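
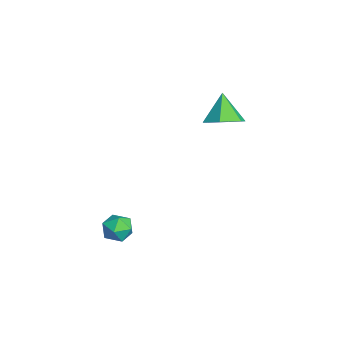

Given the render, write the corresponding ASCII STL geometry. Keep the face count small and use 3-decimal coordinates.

solid 
facet normal 0.578 -0.058 -0.814
outer loop
vertex -2.173 3.009 1.999
vertex -2.88 2.329 1.546
vertex -2.983 3.394 1.397
endloop
endfacet
facet normal 0.009 0.848 0.530
outer loop
vertex -2.173 3.009 1.999
vertex -2.983 3.394 1.397
vertex -3.88 2.431 2.954
endloop
endfacet
facet normal 0.579 -0.058 -0.813
outer loop
vertex -2.983 3.394 1.397
vertex -2.88 2.329 1.546
vertex -3.689 2.714 0.943
endloop
endfacet
facet normal -0.704 0.709 0.033
outer loop
vertex -2.983 3.394 1.397
vertex -3.689 2.714 0.943
vertex -3.88 2.431 2.954
endloop
endfacet
facet normal 0.578 -0.059 -0.814
outer loop
vertex -3.689 2.714 0.943
vertex -2.88 2.329 1.546
vertex -3.586 1.65 1.093
endloop
endfacet
facet normal -0.988 -0.111 -0.109
outer loop
vertex -3.689 2.714 0.943
vertex -3.586 1.65 1.093
vertex -3.88 2.431 2.954
endloop
endfacet
facet normal 0.578 -0.059 -0.814
outer loop
vertex -3.586 1.65 1.093
vertex -2.88 2.329 1.546
vertex -2.777 1.265 1.696
endloop
endfacet
facet normal -0.559 -0.792 0.244
outer loop
vertex -3.586 1.65 1.093
vertex -2.777 1.265 1.696
vertex -3.88 2.431 2.954
endloop
endfacet
facet normal 0.578 -0.059 -0.814
outer loop
vertex -2.777 1.265 1.696
vertex -2.88 2.329 1.546
vertex -2.071 1.944 2.149
endloop
endfacet
facet normal 0.154 -0.654 0.741
outer loop
vertex -2.777 1.265 1.696
vertex -2.071 1.944 2.149
vertex -3.88 2.431 2.954
endloop
endfacet
facet normal 0.578 -0.059 -0.814
outer loop
vertex -2.071 1.944 2.149
vertex -2.88 2.329 1.546
vertex -2.173 3.009 1.999
endloop
endfacet
facet normal 0.438 0.166 0.883
outer loop
vertex -2.071 1.944 2.149
vertex -2.173 3.009 1.999
vertex -3.88 2.431 2.954
endloop
endfacet
facet normal 0.115 0.989 0.092
outer loop
vertex 3.08 -3.069 -1.256
vertex 2.748 -3.101 -0.495
vertex 3.568 -3.187 -0.595
endloop
endfacet
facet normal 0.619 0.712 -0.330
outer loop
vertex 3.08 -3.069 -1.256
vertex 3.568 -3.187 -0.595
vertex 3.698 -3.622 -1.29
endloop
endfacet
facet normal 0.296 0.385 -0.874
outer loop
vertex 3.08 -3.069 -1.256
vertex 3.698 -3.622 -1.29
vertex 2.959 -3.805 -1.621
endloop
endfacet
facet normal -0.408 0.459 -0.789
outer loop
vertex 3.08 -3.069 -1.256
vertex 2.959 -3.805 -1.621
vertex 2.371 -3.483 -1.13
endloop
endfacet
facet normal -0.520 0.832 -0.192
outer loop
vertex 3.08 -3.069 -1.256
vertex 2.371 -3.483 -1.13
vertex 2.748 -3.101 -0.495
endloop
endfacet
facet normal 0.974 0.220 0.044
outer loop
vertex 3.698 -3.622 -1.29
vertex 3.568 -3.187 -0.595
vertex 3.749 -3.997 -0.55
endloop
endfacet
facet normal 0.159 0.667 0.728
outer loop
vertex 3.568 -3.187 -0.595
vertex 2.748 -3.101 -0.495
vertex 3.161 -3.675 -0.059
endloop
endfacet
facet normal -0.871 0.412 0.269
outer loop
vertex 2.748 -3.101 -0.495
vertex 2.371 -3.483 -1.13
vertex 2.422 -3.858 -0.39
endloop
endfacet
facet normal -0.689 -0.193 -0.699
outer loop
vertex 2.371 -3.483 -1.13
vertex 2.959 -3.805 -1.621
vertex 2.552 -4.293 -1.085
endloop
endfacet
facet normal 0.452 -0.310 -0.836
outer loop
vertex 2.959 -3.805 -1.621
vertex 3.698 -3.622 -1.29
vertex 3.372 -4.379 -1.185
endloop
endfacet
facet normal 0.408 -0.459 0.789
outer loop
vertex 3.04 -4.411 -0.424
vertex 3.749 -3.997 -0.55
vertex 3.161 -3.675 -0.059
endloop
endfacet
facet normal -0.296 -0.385 0.874
outer loop
vertex 3.04 -4.411 -0.424
vertex 3.161 -3.675 -0.059
vertex 2.422 -3.858 -0.39
endloop
endfacet
facet normal -0.619 -0.712 0.330
outer loop
vertex 3.04 -4.411 -0.424
vertex 2.422 -3.858 -0.39
vertex 2.552 -4.293 -1.085
endloop
endfacet
facet normal -0.115 -0.989 -0.092
outer loop
vertex 3.04 -4.411 -0.424
vertex 2.552 -4.293 -1.085
vertex 3.372 -4.379 -1.185
endloop
endfacet
facet normal 0.520 -0.832 0.192
outer loop
vertex 3.04 -4.411 -0.424
vertex 3.372 -4.379 -1.185
vertex 3.749 -3.997 -0.55
endloop
endfacet
facet normal 0.689 0.193 0.699
outer loop
vertex 3.161 -3.675 -0.059
vertex 3.749 -3.997 -0.55
vertex 3.568 -3.187 -0.595
endloop
endfacet
facet normal -0.452 0.310 0.836
outer loop
vertex 2.422 -3.858 -0.39
vertex 3.161 -3.675 -0.059
vertex 2.748 -3.101 -0.495
endloop
endfacet
facet normal -0.974 -0.220 -0.044
outer loop
vertex 2.552 -4.293 -1.085
vertex 2.422 -3.858 -0.39
vertex 2.371 -3.483 -1.13
endloop
endfacet
facet normal -0.159 -0.667 -0.728
outer loop
vertex 3.372 -4.379 -1.185
vertex 2.552 -4.293 -1.085
vertex 2.959 -3.805 -1.621
endloop
endfacet
facet normal 0.871 -0.412 -0.269
outer loop
vertex 3.749 -3.997 -0.55
vertex 3.372 -4.379 -1.185
vertex 3.698 -3.622 -1.29
endloop
endfacet

endsolid


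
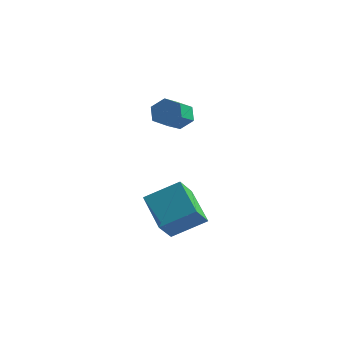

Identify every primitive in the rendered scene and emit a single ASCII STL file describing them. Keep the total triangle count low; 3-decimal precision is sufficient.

solid 
facet normal -0.198 0.864 -0.463
outer loop
vertex 0.358 1.578 3.844
vertex -0.003 1.29 3.461
vertex -0.225 1.513 3.972
endloop
endfacet
facet normal 0.134 0.492 0.860
outer loop
vertex 0.358 1.578 3.844
vertex -0.225 1.513 3.972
vertex 0.604 0.498 4.423
endloop
endfacet
facet normal 0.133 0.491 0.861
outer loop
vertex 0.604 0.498 4.423
vertex -0.225 1.513 3.972
vertex 0.021 0.433 4.55
endloop
endfacet
facet normal 0.197 -0.864 0.463
outer loop
vertex 0.604 0.498 4.423
vertex 0.021 0.433 4.55
vertex 0.243 0.21 4.039
endloop
endfacet
facet normal -0.196 0.865 -0.462
outer loop
vertex -0.225 1.513 3.972
vertex -0.003 1.29 3.461
vertex -0.586 1.226 3.588
endloop
endfacet
facet normal -0.774 0.152 0.614
outer loop
vertex -0.225 1.513 3.972
vertex -0.586 1.226 3.588
vertex 0.021 0.433 4.55
endloop
endfacet
facet normal -0.775 0.152 0.614
outer loop
vertex 0.021 0.433 4.55
vertex -0.586 1.226 3.588
vertex -0.339 0.145 4.167
endloop
endfacet
facet normal 0.198 -0.864 0.463
outer loop
vertex 0.021 0.433 4.55
vertex -0.339 0.145 4.167
vertex 0.243 0.21 4.039
endloop
endfacet
facet normal -0.196 0.864 -0.464
outer loop
vertex -0.586 1.226 3.588
vertex -0.003 1.29 3.461
vertex -0.364 1.002 3.077
endloop
endfacet
facet normal -0.908 -0.339 -0.246
outer loop
vertex -0.586 1.226 3.588
vertex -0.364 1.002 3.077
vertex -0.339 0.145 4.167
endloop
endfacet
facet normal -0.908 -0.338 -0.245
outer loop
vertex -0.339 0.145 4.167
vertex -0.364 1.002 3.077
vertex -0.118 -0.078 3.656
endloop
endfacet
facet normal 0.198 -0.864 0.463
outer loop
vertex -0.339 0.145 4.167
vertex -0.118 -0.078 3.656
vertex 0.243 0.21 4.039
endloop
endfacet
facet normal -0.197 0.864 -0.463
outer loop
vertex -0.364 1.002 3.077
vertex -0.003 1.29 3.461
vertex 0.219 1.067 2.95
endloop
endfacet
facet normal -0.133 -0.492 -0.861
outer loop
vertex -0.364 1.002 3.077
vertex 0.219 1.067 2.95
vertex -0.118 -0.078 3.656
endloop
endfacet
facet normal -0.134 -0.491 -0.861
outer loop
vertex -0.118 -0.078 3.656
vertex 0.219 1.067 2.95
vertex 0.465 -0.013 3.528
endloop
endfacet
facet normal 0.198 -0.864 0.463
outer loop
vertex -0.118 -0.078 3.656
vertex 0.465 -0.013 3.528
vertex 0.243 0.21 4.039
endloop
endfacet
facet normal -0.198 0.864 -0.463
outer loop
vertex 0.219 1.067 2.95
vertex -0.003 1.29 3.461
vertex 0.579 1.355 3.333
endloop
endfacet
facet normal 0.775 -0.152 -0.614
outer loop
vertex 0.219 1.067 2.95
vertex 0.579 1.355 3.333
vertex 0.465 -0.013 3.528
endloop
endfacet
facet normal 0.774 -0.152 -0.614
outer loop
vertex 0.465 -0.013 3.528
vertex 0.579 1.355 3.333
vertex 0.826 0.274 3.912
endloop
endfacet
facet normal 0.196 -0.865 0.462
outer loop
vertex 0.465 -0.013 3.528
vertex 0.826 0.274 3.912
vertex 0.243 0.21 4.039
endloop
endfacet
facet normal -0.198 0.864 -0.463
outer loop
vertex 0.579 1.355 3.333
vertex -0.003 1.29 3.461
vertex 0.358 1.578 3.844
endloop
endfacet
facet normal 0.908 0.339 0.245
outer loop
vertex 0.579 1.355 3.333
vertex 0.358 1.578 3.844
vertex 0.826 0.274 3.912
endloop
endfacet
facet normal 0.908 0.339 0.246
outer loop
vertex 0.826 0.274 3.912
vertex 0.358 1.578 3.844
vertex 0.604 0.498 4.423
endloop
endfacet
facet normal 0.196 -0.864 0.464
outer loop
vertex 0.826 0.274 3.912
vertex 0.604 0.498 4.423
vertex 0.243 0.21 4.039
endloop
endfacet
facet normal -0.677 -0.544 -0.496
outer loop
vertex 1.374 -1.808 -0.283
vertex 0.213 -1.083 0.506
vertex 1.326 -1.049 -1.05
endloop
endfacet
facet normal 0.735 -0.459 -0.500
outer loop
vertex 2.287 -0.277 -0.346
vertex 1.374 -1.808 -0.283
vertex 1.326 -1.049 -1.05
endloop
endfacet
facet normal -0.677 -0.544 -0.496
outer loop
vertex 1.326 -1.049 -1.05
vertex 0.213 -1.083 0.506
vertex 0.165 -0.324 -0.261
endloop
endfacet
facet normal -0.044 0.703 -0.710
outer loop
vertex 0.165 -0.324 -0.261
vertex 2.287 -0.277 -0.346
vertex 1.326 -1.049 -1.05
endloop
endfacet
facet normal 0.044 -0.703 0.710
outer loop
vertex 1.374 -1.808 -0.283
vertex 1.174 -0.311 1.21
vertex 0.213 -1.083 0.506
endloop
endfacet
facet normal 0.735 -0.459 -0.500
outer loop
vertex 2.335 -1.036 0.421
vertex 1.374 -1.808 -0.283
vertex 2.287 -0.277 -0.346
endloop
endfacet
facet normal 0.044 -0.703 0.710
outer loop
vertex 2.335 -1.036 0.421
vertex 1.174 -0.311 1.21
vertex 1.374 -1.808 -0.283
endloop
endfacet
facet normal -0.735 0.459 0.500
outer loop
vertex 0.213 -1.083 0.506
vertex 1.174 -0.311 1.21
vertex 0.165 -0.324 -0.261
endloop
endfacet
facet normal -0.044 0.703 -0.710
outer loop
vertex 1.126 0.448 0.443
vertex 2.287 -0.277 -0.346
vertex 0.165 -0.324 -0.261
endloop
endfacet
facet normal -0.735 0.459 0.500
outer loop
vertex 0.165 -0.324 -0.261
vertex 1.174 -0.311 1.21
vertex 1.126 0.448 0.443
endloop
endfacet
facet normal 0.677 0.544 0.496
outer loop
vertex 1.126 0.448 0.443
vertex 2.335 -1.036 0.421
vertex 2.287 -0.277 -0.346
endloop
endfacet
facet normal 0.677 0.544 0.496
outer loop
vertex 1.174 -0.311 1.21
vertex 2.335 -1.036 0.421
vertex 1.126 0.448 0.443
endloop
endfacet

endsolid


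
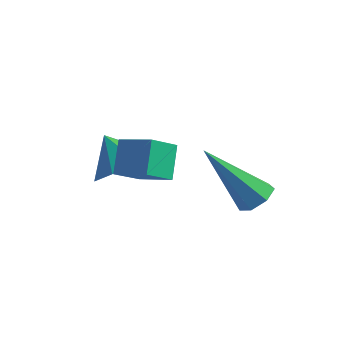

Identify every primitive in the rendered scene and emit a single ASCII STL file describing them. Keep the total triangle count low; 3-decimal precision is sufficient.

solid 
facet normal -0.928 0.056 -0.368
outer loop
vertex 1.954 0.735 -1.064
vertex 1.701 1.379 -0.328
vertex 2.213 1.457 -1.607
endloop
endfacet
facet normal 0.251 -0.638 -0.728
outer loop
vertex 3.159 1.401 -1.232
vertex 1.954 0.735 -1.064
vertex 2.213 1.457 -1.607
endloop
endfacet
facet normal -0.928 0.054 -0.368
outer loop
vertex 2.213 1.457 -1.607
vertex 1.701 1.379 -0.328
vertex 1.959 2.101 -0.872
endloop
endfacet
facet normal 0.275 0.768 -0.578
outer loop
vertex 1.959 2.101 -0.872
vertex 3.159 1.401 -1.232
vertex 2.213 1.457 -1.607
endloop
endfacet
facet normal -0.275 -0.768 0.578
outer loop
vertex 1.954 0.735 -1.064
vertex 2.647 1.323 0.047
vertex 1.701 1.379 -0.328
endloop
endfacet
facet normal 0.251 -0.638 -0.728
outer loop
vertex 2.901 0.679 -0.688
vertex 1.954 0.735 -1.064
vertex 3.159 1.401 -1.232
endloop
endfacet
facet normal -0.275 -0.768 0.578
outer loop
vertex 2.901 0.679 -0.688
vertex 2.647 1.323 0.047
vertex 1.954 0.735 -1.064
endloop
endfacet
facet normal -0.251 0.638 0.728
outer loop
vertex 1.701 1.379 -0.328
vertex 2.647 1.323 0.047
vertex 1.959 2.101 -0.872
endloop
endfacet
facet normal 0.275 0.768 -0.578
outer loop
vertex 2.906 2.045 -0.496
vertex 3.159 1.401 -1.232
vertex 1.959 2.101 -0.872
endloop
endfacet
facet normal -0.251 0.638 0.728
outer loop
vertex 1.959 2.101 -0.872
vertex 2.647 1.323 0.047
vertex 2.906 2.045 -0.496
endloop
endfacet
facet normal 0.928 -0.055 0.367
outer loop
vertex 2.906 2.045 -0.496
vertex 2.901 0.679 -0.688
vertex 3.159 1.401 -1.232
endloop
endfacet
facet normal 0.928 -0.055 0.369
outer loop
vertex 2.647 1.323 0.047
vertex 2.901 0.679 -0.688
vertex 2.906 2.045 -0.496
endloop
endfacet
facet normal 0.591 0.236 -0.771
outer loop
vertex 4.653 3.723 -2.479
vertex 4.269 3.522 -2.835
vertex 4.322 4.043 -2.635
endloop
endfacet
facet normal 0.279 0.639 0.717
outer loop
vertex 4.653 3.723 -2.479
vertex 4.322 4.043 -2.635
vertex 3.051 3.038 -1.245
endloop
endfacet
facet normal 0.591 0.236 -0.772
outer loop
vertex 4.322 4.043 -2.635
vertex 4.269 3.522 -2.835
vertex 3.951 3.971 -2.941
endloop
endfacet
facet normal -0.395 0.877 0.273
outer loop
vertex 4.322 4.043 -2.635
vertex 3.951 3.971 -2.941
vertex 3.051 3.038 -1.245
endloop
endfacet
facet normal 0.591 0.236 -0.771
outer loop
vertex 3.951 3.971 -2.941
vertex 4.269 3.522 -2.835
vertex 3.82 3.561 -3.167
endloop
endfacet
facet normal -0.879 0.413 -0.239
outer loop
vertex 3.951 3.971 -2.941
vertex 3.82 3.561 -3.167
vertex 3.051 3.038 -1.245
endloop
endfacet
facet normal 0.591 0.235 -0.772
outer loop
vertex 3.82 3.561 -3.167
vertex 4.269 3.522 -2.835
vertex 4.027 3.122 -3.142
endloop
endfacet
facet normal -0.806 -0.405 -0.432
outer loop
vertex 3.82 3.561 -3.167
vertex 4.027 3.122 -3.142
vertex 3.051 3.038 -1.245
endloop
endfacet
facet normal 0.591 0.235 -0.772
outer loop
vertex 4.027 3.122 -3.142
vertex 4.269 3.522 -2.835
vertex 4.416 2.984 -2.886
endloop
endfacet
facet normal -0.233 -0.959 -0.162
outer loop
vertex 4.027 3.122 -3.142
vertex 4.416 2.984 -2.886
vertex 3.051 3.038 -1.245
endloop
endfacet
facet normal 0.591 0.235 -0.772
outer loop
vertex 4.416 2.984 -2.886
vertex 4.269 3.522 -2.835
vertex 4.695 3.252 -2.591
endloop
endfacet
facet normal 0.411 -0.834 0.369
outer loop
vertex 4.416 2.984 -2.886
vertex 4.695 3.252 -2.591
vertex 3.051 3.038 -1.245
endloop
endfacet
facet normal 0.591 0.236 -0.771
outer loop
vertex 4.695 3.252 -2.591
vertex 4.269 3.522 -2.835
vertex 4.653 3.723 -2.479
endloop
endfacet
facet normal 0.638 -0.124 0.760
outer loop
vertex 4.695 3.252 -2.591
vertex 4.653 3.723 -2.479
vertex 3.051 3.038 -1.245
endloop
endfacet
facet normal 0.660 -0.157 -0.734
outer loop
vertex 1.98 1.784 -1.298
vertex 1.386 2.135 -1.907
vertex 2.056 2.479 -1.378
endloop
endfacet
facet normal 0.176 0.094 0.980
outer loop
vertex 1.98 1.784 -1.298
vertex 2.056 2.479 -1.378
vertex 0.674 2.305 -1.113
endloop
endfacet
facet normal 0.660 -0.157 -0.734
outer loop
vertex 2.056 2.479 -1.378
vertex 1.386 2.135 -1.907
vertex 1.74 2.973 -1.768
endloop
endfacet
facet normal 0.065 0.644 0.763
outer loop
vertex 2.056 2.479 -1.378
vertex 1.74 2.973 -1.768
vertex 0.674 2.305 -1.113
endloop
endfacet
facet normal 0.660 -0.157 -0.734
outer loop
vertex 1.74 2.973 -1.768
vertex 1.386 2.135 -1.907
vertex 1.217 2.976 -2.239
endloop
endfacet
facet normal -0.323 0.873 0.365
outer loop
vertex 1.74 2.973 -1.768
vertex 1.217 2.976 -2.239
vertex 0.674 2.305 -1.113
endloop
endfacet
facet normal 0.660 -0.157 -0.735
outer loop
vertex 1.217 2.976 -2.239
vertex 1.386 2.135 -1.907
vertex 0.793 2.486 -2.515
endloop
endfacet
facet normal -0.761 0.648 0.019
outer loop
vertex 1.217 2.976 -2.239
vertex 0.793 2.486 -2.515
vertex 0.674 2.305 -1.113
endloop
endfacet
facet normal 0.660 -0.157 -0.734
outer loop
vertex 0.793 2.486 -2.515
vertex 1.386 2.135 -1.907
vertex 0.717 1.791 -2.435
endloop
endfacet
facet normal -0.992 0.100 -0.071
outer loop
vertex 0.793 2.486 -2.515
vertex 0.717 1.791 -2.435
vertex 0.674 2.305 -1.113
endloop
endfacet
facet normal 0.660 -0.157 -0.734
outer loop
vertex 0.717 1.791 -2.435
vertex 1.386 2.135 -1.907
vertex 1.033 1.297 -2.045
endloop
endfacet
facet normal -0.882 -0.449 0.146
outer loop
vertex 0.717 1.791 -2.435
vertex 1.033 1.297 -2.045
vertex 0.674 2.305 -1.113
endloop
endfacet
facet normal 0.660 -0.157 -0.734
outer loop
vertex 1.033 1.297 -2.045
vertex 1.386 2.135 -1.907
vertex 1.556 1.294 -1.574
endloop
endfacet
facet normal -0.494 -0.679 0.544
outer loop
vertex 1.033 1.297 -2.045
vertex 1.556 1.294 -1.574
vertex 0.674 2.305 -1.113
endloop
endfacet
facet normal 0.660 -0.157 -0.735
outer loop
vertex 1.556 1.294 -1.574
vertex 1.386 2.135 -1.907
vertex 1.98 1.784 -1.298
endloop
endfacet
facet normal -0.055 -0.454 0.890
outer loop
vertex 1.556 1.294 -1.574
vertex 1.98 1.784 -1.298
vertex 0.674 2.305 -1.113
endloop
endfacet

endsolid


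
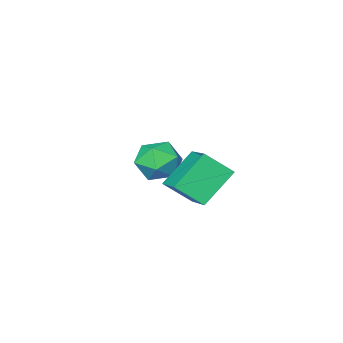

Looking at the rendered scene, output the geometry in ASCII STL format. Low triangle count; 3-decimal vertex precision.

solid 
facet normal -0.594 0.516 -0.617
outer loop
vertex 1.733 3.013 1.248
vertex 3.178 3.099 -0.072
vertex 1.062 1.225 0.399
endloop
endfacet
facet normal -0.737 -0.043 0.674
outer loop
vertex 1.942 0.461 1.312
vertex 1.733 3.013 1.248
vertex 1.062 1.225 0.399
endloop
endfacet
facet normal -0.594 0.516 -0.617
outer loop
vertex 1.062 1.225 0.399
vertex 3.178 3.099 -0.072
vertex 2.508 1.311 -0.922
endloop
endfacet
facet normal -0.321 -0.855 -0.407
outer loop
vertex 2.508 1.311 -0.922
vertex 1.942 0.461 1.312
vertex 1.062 1.225 0.399
endloop
endfacet
facet normal 0.321 0.855 0.407
outer loop
vertex 1.733 3.013 1.248
vertex 4.058 2.335 0.841
vertex 3.178 3.099 -0.072
endloop
endfacet
facet normal -0.738 -0.044 0.673
outer loop
vertex 2.612 2.249 2.162
vertex 1.733 3.013 1.248
vertex 1.942 0.461 1.312
endloop
endfacet
facet normal 0.321 0.855 0.407
outer loop
vertex 2.612 2.249 2.162
vertex 4.058 2.335 0.841
vertex 1.733 3.013 1.248
endloop
endfacet
facet normal 0.737 0.044 -0.674
outer loop
vertex 3.178 3.099 -0.072
vertex 4.058 2.335 0.841
vertex 2.508 1.311 -0.922
endloop
endfacet
facet normal -0.321 -0.855 -0.407
outer loop
vertex 3.387 0.547 -0.008
vertex 1.942 0.461 1.312
vertex 2.508 1.311 -0.922
endloop
endfacet
facet normal 0.738 0.043 -0.674
outer loop
vertex 2.508 1.311 -0.922
vertex 4.058 2.335 0.841
vertex 3.387 0.547 -0.008
endloop
endfacet
facet normal 0.594 -0.516 0.617
outer loop
vertex 3.387 0.547 -0.008
vertex 2.612 2.249 2.162
vertex 1.942 0.461 1.312
endloop
endfacet
facet normal 0.594 -0.516 0.617
outer loop
vertex 4.058 2.335 0.841
vertex 2.612 2.249 2.162
vertex 3.387 0.547 -0.008
endloop
endfacet
facet normal -0.216 0.345 0.913
outer loop
vertex 1.104 -1.769 -0.201
vertex 0.852 -2.813 0.134
vertex 1.904 -2.428 0.237
endloop
endfacet
facet normal 0.285 0.746 0.601
outer loop
vertex 1.104 -1.769 -0.201
vertex 1.904 -2.428 0.237
vertex 2.13 -1.79 -0.662
endloop
endfacet
facet normal 0.016 1.000 -0.009
outer loop
vertex 1.104 -1.769 -0.201
vertex 2.13 -1.79 -0.662
vertex 1.217 -1.781 -1.32
endloop
endfacet
facet normal -0.652 0.755 -0.074
outer loop
vertex 1.104 -1.769 -0.201
vertex 1.217 -1.781 -1.32
vertex 0.428 -2.414 -0.828
endloop
endfacet
facet normal -0.794 0.351 0.496
outer loop
vertex 1.104 -1.769 -0.201
vertex 0.428 -2.414 -0.828
vertex 0.852 -2.813 0.134
endloop
endfacet
facet normal 0.837 0.324 0.440
outer loop
vertex 2.13 -1.79 -0.662
vertex 1.904 -2.428 0.237
vertex 2.512 -2.846 -0.612
endloop
endfacet
facet normal 0.027 -0.326 0.945
outer loop
vertex 1.904 -2.428 0.237
vertex 0.852 -2.813 0.134
vertex 1.723 -3.479 -0.12
endloop
endfacet
facet normal -0.910 -0.316 0.270
outer loop
vertex 0.852 -2.813 0.134
vertex 0.428 -2.414 -0.828
vertex 0.81 -3.47 -0.778
endloop
endfacet
facet normal -0.678 0.338 -0.652
outer loop
vertex 0.428 -2.414 -0.828
vertex 1.217 -1.781 -1.32
vertex 1.036 -2.832 -1.677
endloop
endfacet
facet normal 0.402 0.734 -0.547
outer loop
vertex 1.217 -1.781 -1.32
vertex 2.13 -1.79 -0.662
vertex 2.088 -2.447 -1.574
endloop
endfacet
facet normal 0.652 -0.755 0.074
outer loop
vertex 1.836 -3.491 -1.239
vertex 2.512 -2.846 -0.612
vertex 1.723 -3.479 -0.12
endloop
endfacet
facet normal -0.016 -1.000 0.009
outer loop
vertex 1.836 -3.491 -1.239
vertex 1.723 -3.479 -0.12
vertex 0.81 -3.47 -0.778
endloop
endfacet
facet normal -0.285 -0.746 -0.601
outer loop
vertex 1.836 -3.491 -1.239
vertex 0.81 -3.47 -0.778
vertex 1.036 -2.832 -1.677
endloop
endfacet
facet normal 0.216 -0.345 -0.913
outer loop
vertex 1.836 -3.491 -1.239
vertex 1.036 -2.832 -1.677
vertex 2.088 -2.447 -1.574
endloop
endfacet
facet normal 0.794 -0.351 -0.496
outer loop
vertex 1.836 -3.491 -1.239
vertex 2.088 -2.447 -1.574
vertex 2.512 -2.846 -0.612
endloop
endfacet
facet normal 0.678 -0.338 0.652
outer loop
vertex 1.723 -3.479 -0.12
vertex 2.512 -2.846 -0.612
vertex 1.904 -2.428 0.237
endloop
endfacet
facet normal -0.402 -0.734 0.547
outer loop
vertex 0.81 -3.47 -0.778
vertex 1.723 -3.479 -0.12
vertex 0.852 -2.813 0.134
endloop
endfacet
facet normal -0.837 -0.324 -0.440
outer loop
vertex 1.036 -2.832 -1.677
vertex 0.81 -3.47 -0.778
vertex 0.428 -2.414 -0.828
endloop
endfacet
facet normal -0.027 0.326 -0.945
outer loop
vertex 2.088 -2.447 -1.574
vertex 1.036 -2.832 -1.677
vertex 1.217 -1.781 -1.32
endloop
endfacet
facet normal 0.910 0.316 -0.270
outer loop
vertex 2.512 -2.846 -0.612
vertex 2.088 -2.447 -1.574
vertex 2.13 -1.79 -0.662
endloop
endfacet

endsolid


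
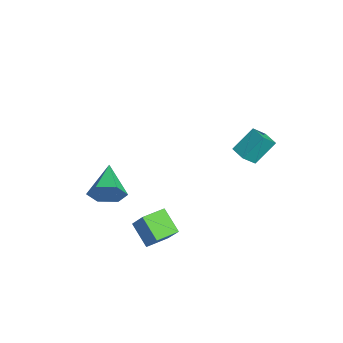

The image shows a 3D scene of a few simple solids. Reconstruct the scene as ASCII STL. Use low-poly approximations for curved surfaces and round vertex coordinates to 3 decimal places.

solid 
facet normal -0.575 -0.168 -0.801
outer loop
vertex 0.589 -3.671 -2.746
vertex 0.24 -2.418 -2.758
vertex 1.764 -3.351 -3.656
endloop
endfacet
facet normal 0.269 -0.963 0.008
outer loop
vertex 2.62 -3.102 -2.462
vertex 0.589 -3.671 -2.746
vertex 1.764 -3.351 -3.656
endloop
endfacet
facet normal -0.575 -0.168 -0.801
outer loop
vertex 1.764 -3.351 -3.656
vertex 0.24 -2.418 -2.758
vertex 1.415 -2.099 -3.668
endloop
endfacet
facet normal 0.773 0.210 -0.598
outer loop
vertex 1.415 -2.099 -3.668
vertex 2.62 -3.102 -2.462
vertex 1.764 -3.351 -3.656
endloop
endfacet
facet normal -0.773 -0.210 0.598
outer loop
vertex 0.589 -3.671 -2.746
vertex 1.096 -2.169 -1.564
vertex 0.24 -2.418 -2.758
endloop
endfacet
facet normal 0.269 -0.963 0.009
outer loop
vertex 1.445 -3.421 -1.552
vertex 0.589 -3.671 -2.746
vertex 2.62 -3.102 -2.462
endloop
endfacet
facet normal -0.773 -0.210 0.598
outer loop
vertex 1.445 -3.421 -1.552
vertex 1.096 -2.169 -1.564
vertex 0.589 -3.671 -2.746
endloop
endfacet
facet normal -0.268 0.963 -0.009
outer loop
vertex 0.24 -2.418 -2.758
vertex 1.096 -2.169 -1.564
vertex 1.415 -2.099 -3.668
endloop
endfacet
facet normal 0.773 0.210 -0.598
outer loop
vertex 2.271 -1.849 -2.474
vertex 2.62 -3.102 -2.462
vertex 1.415 -2.099 -3.668
endloop
endfacet
facet normal -0.269 0.963 -0.009
outer loop
vertex 1.415 -2.099 -3.668
vertex 1.096 -2.169 -1.564
vertex 2.271 -1.849 -2.474
endloop
endfacet
facet normal 0.575 0.168 0.801
outer loop
vertex 2.271 -1.849 -2.474
vertex 1.445 -3.421 -1.552
vertex 2.62 -3.102 -2.462
endloop
endfacet
facet normal 0.575 0.168 0.801
outer loop
vertex 1.096 -2.169 -1.564
vertex 1.445 -3.421 -1.552
vertex 2.271 -1.849 -2.474
endloop
endfacet
facet normal 0.875 -0.348 -0.336
outer loop
vertex -1.466 -3.768 -1.555
vertex -1.943 -4.137 -2.415
vertex -1.553 -3.162 -2.408
endloop
endfacet
facet normal 0.081 0.816 0.572
outer loop
vertex -1.466 -3.768 -1.555
vertex -1.553 -3.162 -2.408
vertex -3.737 -3.423 -1.725
endloop
endfacet
facet normal 0.875 -0.348 -0.336
outer loop
vertex -1.553 -3.162 -2.408
vertex -1.943 -4.137 -2.415
vertex -2.03 -3.531 -3.268
endloop
endfacet
facet normal -0.202 0.936 -0.289
outer loop
vertex -1.553 -3.162 -2.408
vertex -2.03 -3.531 -3.268
vertex -3.737 -3.423 -1.725
endloop
endfacet
facet normal 0.875 -0.348 -0.336
outer loop
vertex -2.03 -3.531 -3.268
vertex -1.943 -4.137 -2.415
vertex -2.42 -4.506 -3.274
endloop
endfacet
facet normal -0.638 0.260 -0.724
outer loop
vertex -2.03 -3.531 -3.268
vertex -2.42 -4.506 -3.274
vertex -3.737 -3.423 -1.725
endloop
endfacet
facet normal 0.875 -0.348 -0.336
outer loop
vertex -2.42 -4.506 -3.274
vertex -1.943 -4.137 -2.415
vertex -2.333 -5.112 -2.421
endloop
endfacet
facet normal -0.791 -0.534 -0.299
outer loop
vertex -2.42 -4.506 -3.274
vertex -2.333 -5.112 -2.421
vertex -3.737 -3.423 -1.725
endloop
endfacet
facet normal 0.875 -0.348 -0.336
outer loop
vertex -2.333 -5.112 -2.421
vertex -1.943 -4.137 -2.415
vertex -1.856 -4.743 -1.562
endloop
endfacet
facet normal -0.507 -0.653 0.562
outer loop
vertex -2.333 -5.112 -2.421
vertex -1.856 -4.743 -1.562
vertex -3.737 -3.423 -1.725
endloop
endfacet
facet normal 0.875 -0.348 -0.336
outer loop
vertex -1.856 -4.743 -1.562
vertex -1.943 -4.137 -2.415
vertex -1.466 -3.768 -1.555
endloop
endfacet
facet normal -0.071 0.021 0.997
outer loop
vertex -1.856 -4.743 -1.562
vertex -1.466 -3.768 -1.555
vertex -3.737 -3.423 -1.725
endloop
endfacet
facet normal -0.979 -0.196 0.057
outer loop
vertex 1.449 2.261 3.594
vertex 1.252 3.017 2.806
vertex 1.607 1.147 2.485
endloop
endfacet
facet normal 0.177 -0.682 0.710
outer loop
vertex 2.488 1.323 2.434
vertex 1.449 2.261 3.594
vertex 1.607 1.147 2.485
endloop
endfacet
facet normal -0.979 -0.196 0.057
outer loop
vertex 1.607 1.147 2.485
vertex 1.252 3.017 2.806
vertex 1.41 1.903 1.697
endloop
endfacet
facet normal 0.100 -0.705 -0.702
outer loop
vertex 1.41 1.903 1.697
vertex 2.488 1.323 2.434
vertex 1.607 1.147 2.485
endloop
endfacet
facet normal -0.100 0.705 0.702
outer loop
vertex 1.449 2.261 3.594
vertex 2.133 3.193 2.755
vertex 1.252 3.017 2.806
endloop
endfacet
facet normal 0.177 -0.682 0.710
outer loop
vertex 2.33 2.437 3.543
vertex 1.449 2.261 3.594
vertex 2.488 1.323 2.434
endloop
endfacet
facet normal -0.100 0.705 0.702
outer loop
vertex 2.33 2.437 3.543
vertex 2.133 3.193 2.755
vertex 1.449 2.261 3.594
endloop
endfacet
facet normal -0.177 0.682 -0.710
outer loop
vertex 1.252 3.017 2.806
vertex 2.133 3.193 2.755
vertex 1.41 1.903 1.697
endloop
endfacet
facet normal 0.100 -0.705 -0.702
outer loop
vertex 2.291 2.079 1.646
vertex 2.488 1.323 2.434
vertex 1.41 1.903 1.697
endloop
endfacet
facet normal -0.177 0.682 -0.710
outer loop
vertex 1.41 1.903 1.697
vertex 2.133 3.193 2.755
vertex 2.291 2.079 1.646
endloop
endfacet
facet normal 0.979 0.196 -0.057
outer loop
vertex 2.291 2.079 1.646
vertex 2.33 2.437 3.543
vertex 2.488 1.323 2.434
endloop
endfacet
facet normal 0.979 0.196 -0.057
outer loop
vertex 2.133 3.193 2.755
vertex 2.33 2.437 3.543
vertex 2.291 2.079 1.646
endloop
endfacet

endsolid


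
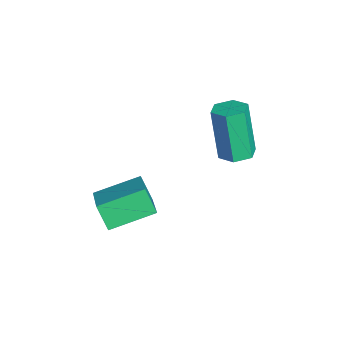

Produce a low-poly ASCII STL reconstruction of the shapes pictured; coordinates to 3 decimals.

solid 
facet normal 0.254 0.113 -0.961
outer loop
vertex -2.415 3.542 2.663
vertex -3.052 3.73 2.517
vertex -2.591 4.198 2.694
endloop
endfacet
facet normal 0.932 0.237 0.274
outer loop
vertex -2.415 3.542 2.663
vertex -2.591 4.198 2.694
vertex -2.951 3.302 4.69
endloop
endfacet
facet normal 0.931 0.238 0.275
outer loop
vertex -2.951 3.302 4.69
vertex -2.591 4.198 2.694
vertex -3.128 3.958 4.721
endloop
endfacet
facet normal -0.255 -0.114 0.960
outer loop
vertex -2.951 3.302 4.69
vertex -3.128 3.958 4.721
vertex -3.588 3.49 4.543
endloop
endfacet
facet normal 0.254 0.113 -0.961
outer loop
vertex -2.591 4.198 2.694
vertex -3.052 3.73 2.517
vertex -3.228 4.386 2.548
endloop
endfacet
facet normal 0.241 0.954 0.177
outer loop
vertex -2.591 4.198 2.694
vertex -3.228 4.386 2.548
vertex -3.128 3.958 4.721
endloop
endfacet
facet normal 0.241 0.954 0.177
outer loop
vertex -3.128 3.958 4.721
vertex -3.228 4.386 2.548
vertex -3.765 4.146 4.574
endloop
endfacet
facet normal -0.255 -0.114 0.960
outer loop
vertex -3.128 3.958 4.721
vertex -3.765 4.146 4.574
vertex -3.588 3.49 4.543
endloop
endfacet
facet normal 0.255 0.114 -0.960
outer loop
vertex -3.228 4.386 2.548
vertex -3.052 3.73 2.517
vertex -3.689 3.918 2.37
endloop
endfacet
facet normal -0.690 0.717 -0.098
outer loop
vertex -3.228 4.386 2.548
vertex -3.689 3.918 2.37
vertex -3.765 4.146 4.574
endloop
endfacet
facet normal -0.691 0.716 -0.098
outer loop
vertex -3.765 4.146 4.574
vertex -3.689 3.918 2.37
vertex -4.225 3.678 4.397
endloop
endfacet
facet normal -0.254 -0.114 0.961
outer loop
vertex -3.765 4.146 4.574
vertex -4.225 3.678 4.397
vertex -3.588 3.49 4.543
endloop
endfacet
facet normal 0.255 0.114 -0.960
outer loop
vertex -3.689 3.918 2.37
vertex -3.052 3.73 2.517
vertex -3.512 3.262 2.339
endloop
endfacet
facet normal -0.932 -0.238 -0.275
outer loop
vertex -3.689 3.918 2.37
vertex -3.512 3.262 2.339
vertex -4.225 3.678 4.397
endloop
endfacet
facet normal -0.932 -0.237 -0.275
outer loop
vertex -4.225 3.678 4.397
vertex -3.512 3.262 2.339
vertex -4.049 3.022 4.366
endloop
endfacet
facet normal -0.254 -0.113 0.961
outer loop
vertex -4.225 3.678 4.397
vertex -4.049 3.022 4.366
vertex -3.588 3.49 4.543
endloop
endfacet
facet normal 0.255 0.114 -0.960
outer loop
vertex -3.512 3.262 2.339
vertex -3.052 3.73 2.517
vertex -2.875 3.074 2.486
endloop
endfacet
facet normal -0.241 -0.954 -0.177
outer loop
vertex -3.512 3.262 2.339
vertex -2.875 3.074 2.486
vertex -4.049 3.022 4.366
endloop
endfacet
facet normal -0.241 -0.954 -0.177
outer loop
vertex -4.049 3.022 4.366
vertex -2.875 3.074 2.486
vertex -3.412 2.834 4.512
endloop
endfacet
facet normal -0.254 -0.113 0.961
outer loop
vertex -4.049 3.022 4.366
vertex -3.412 2.834 4.512
vertex -3.588 3.49 4.543
endloop
endfacet
facet normal 0.254 0.114 -0.961
outer loop
vertex -2.875 3.074 2.486
vertex -3.052 3.73 2.517
vertex -2.415 3.542 2.663
endloop
endfacet
facet normal 0.691 -0.716 0.098
outer loop
vertex -2.875 3.074 2.486
vertex -2.415 3.542 2.663
vertex -3.412 2.834 4.512
endloop
endfacet
facet normal 0.690 -0.717 0.098
outer loop
vertex -3.412 2.834 4.512
vertex -2.415 3.542 2.663
vertex -2.951 3.302 4.69
endloop
endfacet
facet normal -0.255 -0.114 0.960
outer loop
vertex -3.412 2.834 4.512
vertex -2.951 3.302 4.69
vertex -3.588 3.49 4.543
endloop
endfacet
facet normal -0.406 -0.342 0.847
outer loop
vertex -0.286 -1.175 2.703
vertex -0.622 0.448 3.198
vertex -1.688 -1.251 2.0
endloop
endfacet
facet normal 0.194 -0.938 -0.286
outer loop
vertex -1.258 -0.888 1.102
vertex -0.286 -1.175 2.703
vertex -1.688 -1.251 2.0
endloop
endfacet
facet normal -0.406 -0.342 0.847
outer loop
vertex -1.688 -1.251 2.0
vertex -0.622 0.448 3.198
vertex -2.024 0.372 2.495
endloop
endfacet
facet normal -0.893 -0.048 -0.447
outer loop
vertex -2.024 0.372 2.495
vertex -1.258 -0.888 1.102
vertex -1.688 -1.251 2.0
endloop
endfacet
facet normal 0.893 0.048 0.447
outer loop
vertex -0.286 -1.175 2.703
vertex -0.192 0.811 2.3
vertex -0.622 0.448 3.198
endloop
endfacet
facet normal 0.194 -0.938 -0.286
outer loop
vertex 0.144 -0.812 1.805
vertex -0.286 -1.175 2.703
vertex -1.258 -0.888 1.102
endloop
endfacet
facet normal 0.893 0.048 0.447
outer loop
vertex 0.144 -0.812 1.805
vertex -0.192 0.811 2.3
vertex -0.286 -1.175 2.703
endloop
endfacet
facet normal -0.194 0.938 0.286
outer loop
vertex -0.622 0.448 3.198
vertex -0.192 0.811 2.3
vertex -2.024 0.372 2.495
endloop
endfacet
facet normal -0.893 -0.048 -0.447
outer loop
vertex -1.594 0.735 1.597
vertex -1.258 -0.888 1.102
vertex -2.024 0.372 2.495
endloop
endfacet
facet normal -0.194 0.938 0.286
outer loop
vertex -2.024 0.372 2.495
vertex -0.192 0.811 2.3
vertex -1.594 0.735 1.597
endloop
endfacet
facet normal 0.406 0.342 -0.847
outer loop
vertex -1.594 0.735 1.597
vertex 0.144 -0.812 1.805
vertex -1.258 -0.888 1.102
endloop
endfacet
facet normal 0.406 0.342 -0.847
outer loop
vertex -0.192 0.811 2.3
vertex 0.144 -0.812 1.805
vertex -1.594 0.735 1.597
endloop
endfacet

endsolid


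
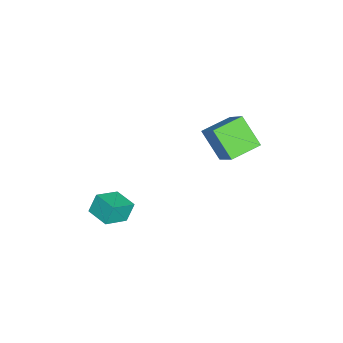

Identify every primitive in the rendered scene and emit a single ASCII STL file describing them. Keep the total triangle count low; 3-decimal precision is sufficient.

solid 
facet normal -0.724 0.545 -0.423
outer loop
vertex -2.116 -2.205 -0.498
vertex -1.335 -1.205 -0.547
vertex -1.773 -2.522 -1.494
endloop
endfacet
facet normal -0.615 -0.788 0.039
outer loop
vertex -0.745 -3.295 -0.893
vertex -2.116 -2.205 -0.498
vertex -1.773 -2.522 -1.494
endloop
endfacet
facet normal -0.724 0.545 -0.423
outer loop
vertex -1.773 -2.522 -1.494
vertex -1.335 -1.205 -0.547
vertex -0.992 -1.522 -1.543
endloop
endfacet
facet normal 0.312 -0.288 -0.905
outer loop
vertex -0.992 -1.522 -1.543
vertex -0.745 -3.295 -0.893
vertex -1.773 -2.522 -1.494
endloop
endfacet
facet normal -0.312 0.288 0.905
outer loop
vertex -2.116 -2.205 -0.498
vertex -0.307 -1.978 0.054
vertex -1.335 -1.205 -0.547
endloop
endfacet
facet normal -0.615 -0.788 0.039
outer loop
vertex -1.088 -2.978 0.103
vertex -2.116 -2.205 -0.498
vertex -0.745 -3.295 -0.893
endloop
endfacet
facet normal -0.312 0.288 0.905
outer loop
vertex -1.088 -2.978 0.103
vertex -0.307 -1.978 0.054
vertex -2.116 -2.205 -0.498
endloop
endfacet
facet normal 0.615 0.788 -0.039
outer loop
vertex -1.335 -1.205 -0.547
vertex -0.307 -1.978 0.054
vertex -0.992 -1.522 -1.543
endloop
endfacet
facet normal 0.312 -0.288 -0.905
outer loop
vertex 0.036 -2.295 -0.942
vertex -0.745 -3.295 -0.893
vertex -0.992 -1.522 -1.543
endloop
endfacet
facet normal 0.615 0.788 -0.039
outer loop
vertex -0.992 -1.522 -1.543
vertex -0.307 -1.978 0.054
vertex 0.036 -2.295 -0.942
endloop
endfacet
facet normal 0.724 -0.545 0.423
outer loop
vertex 0.036 -2.295 -0.942
vertex -1.088 -2.978 0.103
vertex -0.745 -3.295 -0.893
endloop
endfacet
facet normal 0.724 -0.545 0.423
outer loop
vertex -0.307 -1.978 0.054
vertex -1.088 -2.978 0.103
vertex 0.036 -2.295 -0.942
endloop
endfacet
facet normal -0.411 -0.560 0.720
outer loop
vertex -2.128 2.359 5.009
vertex -3.183 3.534 5.32
vertex -3.357 1.598 3.715
endloop
endfacet
facet normal 0.656 -0.730 -0.193
outer loop
vertex -2.617 2.606 2.42
vertex -2.128 2.359 5.009
vertex -3.357 1.598 3.715
endloop
endfacet
facet normal -0.412 -0.559 0.719
outer loop
vertex -3.357 1.598 3.715
vertex -3.183 3.534 5.32
vertex -4.412 2.774 4.026
endloop
endfacet
facet normal -0.634 -0.392 -0.667
outer loop
vertex -4.412 2.774 4.026
vertex -2.617 2.606 2.42
vertex -3.357 1.598 3.715
endloop
endfacet
facet normal 0.633 0.392 0.667
outer loop
vertex -2.128 2.359 5.009
vertex -2.443 4.542 4.025
vertex -3.183 3.534 5.32
endloop
endfacet
facet normal 0.655 -0.730 -0.193
outer loop
vertex -1.388 3.366 3.714
vertex -2.128 2.359 5.009
vertex -2.617 2.606 2.42
endloop
endfacet
facet normal 0.634 0.392 0.667
outer loop
vertex -1.388 3.366 3.714
vertex -2.443 4.542 4.025
vertex -2.128 2.359 5.009
endloop
endfacet
facet normal -0.655 0.730 0.194
outer loop
vertex -3.183 3.534 5.32
vertex -2.443 4.542 4.025
vertex -4.412 2.774 4.026
endloop
endfacet
facet normal -0.633 -0.392 -0.667
outer loop
vertex -3.672 3.781 2.731
vertex -2.617 2.606 2.42
vertex -4.412 2.774 4.026
endloop
endfacet
facet normal -0.655 0.730 0.193
outer loop
vertex -4.412 2.774 4.026
vertex -2.443 4.542 4.025
vertex -3.672 3.781 2.731
endloop
endfacet
facet normal 0.411 0.560 -0.719
outer loop
vertex -3.672 3.781 2.731
vertex -1.388 3.366 3.714
vertex -2.617 2.606 2.42
endloop
endfacet
facet normal 0.411 0.559 -0.720
outer loop
vertex -2.443 4.542 4.025
vertex -1.388 3.366 3.714
vertex -3.672 3.781 2.731
endloop
endfacet

endsolid


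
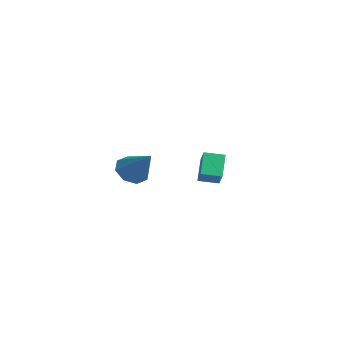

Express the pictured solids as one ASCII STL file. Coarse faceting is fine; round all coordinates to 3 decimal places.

solid 
facet normal -0.706 -0.043 -0.707
outer loop
vertex 3.18 -3.488 -0.916
vertex 2.52 -3.264 -0.27
vertex 3.079 -2.77 -0.859
endloop
endfacet
facet normal 0.919 0.158 -0.362
outer loop
vertex 3.18 -3.488 -0.916
vertex 3.079 -2.77 -0.859
vertex 3.94 -3.176 1.15
endloop
endfacet
facet normal -0.706 -0.044 -0.707
outer loop
vertex 3.079 -2.77 -0.859
vertex 2.52 -3.264 -0.27
vertex 2.651 -2.342 -0.458
endloop
endfacet
facet normal 0.642 0.757 -0.122
outer loop
vertex 3.079 -2.77 -0.859
vertex 2.651 -2.342 -0.458
vertex 3.94 -3.176 1.15
endloop
endfacet
facet normal -0.707 -0.044 -0.706
outer loop
vertex 2.651 -2.342 -0.458
vertex 2.52 -3.264 -0.27
vertex 2.146 -2.453 0.054
endloop
endfacet
facet normal 0.156 0.922 0.354
outer loop
vertex 2.651 -2.342 -0.458
vertex 2.146 -2.453 0.054
vertex 3.94 -3.176 1.15
endloop
endfacet
facet normal -0.706 -0.043 -0.707
outer loop
vertex 2.146 -2.453 0.054
vertex 2.52 -3.264 -0.27
vertex 1.86 -3.039 0.375
endloop
endfacet
facet normal -0.257 0.558 0.789
outer loop
vertex 2.146 -2.453 0.054
vertex 1.86 -3.039 0.375
vertex 3.94 -3.176 1.15
endloop
endfacet
facet normal -0.706 -0.044 -0.707
outer loop
vertex 1.86 -3.039 0.375
vertex 2.52 -3.264 -0.27
vertex 1.961 -3.757 0.319
endloop
endfacet
facet normal -0.354 -0.122 0.927
outer loop
vertex 1.86 -3.039 0.375
vertex 1.961 -3.757 0.319
vertex 3.94 -3.176 1.15
endloop
endfacet
facet normal -0.706 -0.044 -0.707
outer loop
vertex 1.961 -3.757 0.319
vertex 2.52 -3.264 -0.27
vertex 2.39 -4.186 -0.083
endloop
endfacet
facet normal -0.077 -0.722 0.688
outer loop
vertex 1.961 -3.757 0.319
vertex 2.39 -4.186 -0.083
vertex 3.94 -3.176 1.15
endloop
endfacet
facet normal -0.706 -0.044 -0.707
outer loop
vertex 2.39 -4.186 -0.083
vertex 2.52 -3.264 -0.27
vertex 2.895 -4.075 -0.594
endloop
endfacet
facet normal 0.410 -0.887 0.212
outer loop
vertex 2.39 -4.186 -0.083
vertex 2.895 -4.075 -0.594
vertex 3.94 -3.176 1.15
endloop
endfacet
facet normal -0.706 -0.044 -0.706
outer loop
vertex 2.895 -4.075 -0.594
vertex 2.52 -3.264 -0.27
vertex 3.18 -3.488 -0.916
endloop
endfacet
facet normal 0.823 -0.522 -0.224
outer loop
vertex 2.895 -4.075 -0.594
vertex 3.18 -3.488 -0.916
vertex 3.94 -3.176 1.15
endloop
endfacet
facet normal -0.608 -0.777 0.162
outer loop
vertex 0.387 2.938 -1.379
vertex -0.39 3.362 -2.261
vertex 1.157 2.112 -2.454
endloop
endfacet
facet normal 0.622 -0.339 0.706
outer loop
vertex 1.85 2.998 -2.639
vertex 0.387 2.938 -1.379
vertex 1.157 2.112 -2.454
endloop
endfacet
facet normal -0.608 -0.777 0.162
outer loop
vertex 1.157 2.112 -2.454
vertex -0.39 3.362 -2.261
vertex 0.38 2.536 -3.336
endloop
endfacet
facet normal 0.494 -0.530 -0.690
outer loop
vertex 0.38 2.536 -3.336
vertex 1.85 2.998 -2.639
vertex 1.157 2.112 -2.454
endloop
endfacet
facet normal -0.494 0.530 0.690
outer loop
vertex 0.387 2.938 -1.379
vertex 0.303 4.248 -2.446
vertex -0.39 3.362 -2.261
endloop
endfacet
facet normal 0.622 -0.339 0.706
outer loop
vertex 1.08 3.824 -1.564
vertex 0.387 2.938 -1.379
vertex 1.85 2.998 -2.639
endloop
endfacet
facet normal -0.494 0.530 0.690
outer loop
vertex 1.08 3.824 -1.564
vertex 0.303 4.248 -2.446
vertex 0.387 2.938 -1.379
endloop
endfacet
facet normal -0.622 0.339 -0.706
outer loop
vertex -0.39 3.362 -2.261
vertex 0.303 4.248 -2.446
vertex 0.38 2.536 -3.336
endloop
endfacet
facet normal 0.494 -0.530 -0.690
outer loop
vertex 1.073 3.422 -3.521
vertex 1.85 2.998 -2.639
vertex 0.38 2.536 -3.336
endloop
endfacet
facet normal -0.622 0.339 -0.706
outer loop
vertex 0.38 2.536 -3.336
vertex 0.303 4.248 -2.446
vertex 1.073 3.422 -3.521
endloop
endfacet
facet normal 0.608 0.777 -0.162
outer loop
vertex 1.073 3.422 -3.521
vertex 1.08 3.824 -1.564
vertex 1.85 2.998 -2.639
endloop
endfacet
facet normal 0.608 0.777 -0.162
outer loop
vertex 0.303 4.248 -2.446
vertex 1.08 3.824 -1.564
vertex 1.073 3.422 -3.521
endloop
endfacet

endsolid


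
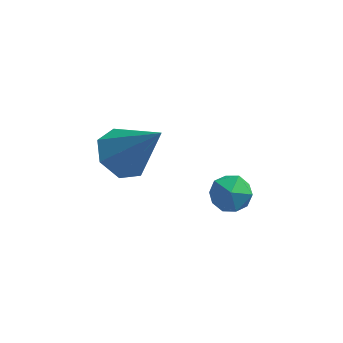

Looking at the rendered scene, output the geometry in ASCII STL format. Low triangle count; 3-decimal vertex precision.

solid 
facet normal -0.598 0.166 -0.784
outer loop
vertex -1.481 1.594 0.896
vertex -2.201 1.212 1.364
vertex -1.925 2.111 1.344
endloop
endfacet
facet normal 0.770 0.637 0.029
outer loop
vertex -1.481 1.594 0.896
vertex -1.925 2.111 1.344
vertex -0.959 0.868 2.996
endloop
endfacet
facet normal -0.597 0.166 -0.785
outer loop
vertex -1.925 2.111 1.344
vertex -2.201 1.212 1.364
vertex -2.578 1.951 1.807
endloop
endfacet
facet normal 0.170 0.833 0.527
outer loop
vertex -1.925 2.111 1.344
vertex -2.578 1.951 1.807
vertex -0.959 0.868 2.996
endloop
endfacet
facet normal -0.597 0.166 -0.785
outer loop
vertex -2.578 1.951 1.807
vertex -2.201 1.212 1.364
vertex -2.947 1.235 1.936
endloop
endfacet
facet normal -0.388 0.354 0.851
outer loop
vertex -2.578 1.951 1.807
vertex -2.947 1.235 1.936
vertex -0.959 0.868 2.996
endloop
endfacet
facet normal -0.597 0.165 -0.785
outer loop
vertex -2.947 1.235 1.936
vertex -2.201 1.212 1.364
vertex -2.754 0.502 1.635
endloop
endfacet
facet normal -0.485 -0.438 0.757
outer loop
vertex -2.947 1.235 1.936
vertex -2.754 0.502 1.635
vertex -0.959 0.868 2.996
endloop
endfacet
facet normal -0.598 0.166 -0.784
outer loop
vertex -2.754 0.502 1.635
vertex -2.201 1.212 1.364
vertex -2.145 0.304 1.129
endloop
endfacet
facet normal -0.046 -0.948 0.316
outer loop
vertex -2.754 0.502 1.635
vertex -2.145 0.304 1.129
vertex -0.959 0.868 2.996
endloop
endfacet
facet normal -0.597 0.166 -0.785
outer loop
vertex -2.145 0.304 1.129
vertex -2.201 1.212 1.364
vertex -1.579 0.79 0.801
endloop
endfacet
facet normal 0.597 -0.790 -0.141
outer loop
vertex -2.145 0.304 1.129
vertex -1.579 0.79 0.801
vertex -0.959 0.868 2.996
endloop
endfacet
facet normal -0.598 0.166 -0.784
outer loop
vertex -1.579 0.79 0.801
vertex -2.201 1.212 1.364
vertex -1.481 1.594 0.896
endloop
endfacet
facet normal 0.960 -0.085 -0.268
outer loop
vertex -1.579 0.79 0.801
vertex -1.481 1.594 0.896
vertex -0.959 0.868 2.996
endloop
endfacet
facet normal -0.314 0.598 0.737
outer loop
vertex 0.736 2.965 -1.28
vertex 0.449 2.34 -0.895
vertex 1.192 2.574 -0.768
endloop
endfacet
facet normal 0.267 0.866 0.423
outer loop
vertex 0.736 2.965 -1.28
vertex 1.192 2.574 -0.768
vertex 1.491 2.818 -1.456
endloop
endfacet
facet normal 0.123 0.955 -0.270
outer loop
vertex 0.736 2.965 -1.28
vertex 1.491 2.818 -1.456
vertex 0.934 2.734 -2.007
endloop
endfacet
facet normal -0.547 0.743 -0.385
outer loop
vertex 0.736 2.965 -1.28
vertex 0.934 2.734 -2.007
vertex 0.29 2.439 -1.661
endloop
endfacet
facet normal -0.819 0.522 0.238
outer loop
vertex 0.736 2.965 -1.28
vertex 0.29 2.439 -1.661
vertex 0.449 2.34 -0.895
endloop
endfacet
facet normal 0.790 0.382 0.479
outer loop
vertex 1.491 2.818 -1.456
vertex 1.192 2.574 -0.768
vertex 1.67 2.101 -1.179
endloop
endfacet
facet normal -0.153 -0.051 0.987
outer loop
vertex 1.192 2.574 -0.768
vertex 0.449 2.34 -0.895
vertex 1.026 1.806 -0.833
endloop
endfacet
facet normal -0.969 -0.173 0.179
outer loop
vertex 0.449 2.34 -0.895
vertex 0.29 2.439 -1.661
vertex 0.469 1.722 -1.384
endloop
endfacet
facet normal -0.529 0.185 -0.828
outer loop
vertex 0.29 2.439 -1.661
vertex 0.934 2.734 -2.007
vertex 0.768 1.966 -2.072
endloop
endfacet
facet normal 0.556 0.527 -0.643
outer loop
vertex 0.934 2.734 -2.007
vertex 1.491 2.818 -1.456
vertex 1.511 2.2 -1.945
endloop
endfacet
facet normal 0.547 -0.743 0.385
outer loop
vertex 1.224 1.575 -1.56
vertex 1.67 2.101 -1.179
vertex 1.026 1.806 -0.833
endloop
endfacet
facet normal -0.123 -0.955 0.270
outer loop
vertex 1.224 1.575 -1.56
vertex 1.026 1.806 -0.833
vertex 0.469 1.722 -1.384
endloop
endfacet
facet normal -0.267 -0.866 -0.423
outer loop
vertex 1.224 1.575 -1.56
vertex 0.469 1.722 -1.384
vertex 0.768 1.966 -2.072
endloop
endfacet
facet normal 0.314 -0.598 -0.737
outer loop
vertex 1.224 1.575 -1.56
vertex 0.768 1.966 -2.072
vertex 1.511 2.2 -1.945
endloop
endfacet
facet normal 0.819 -0.522 -0.238
outer loop
vertex 1.224 1.575 -1.56
vertex 1.511 2.2 -1.945
vertex 1.67 2.101 -1.179
endloop
endfacet
facet normal 0.529 -0.185 0.828
outer loop
vertex 1.026 1.806 -0.833
vertex 1.67 2.101 -1.179
vertex 1.192 2.574 -0.768
endloop
endfacet
facet normal -0.556 -0.527 0.643
outer loop
vertex 0.469 1.722 -1.384
vertex 1.026 1.806 -0.833
vertex 0.449 2.34 -0.895
endloop
endfacet
facet normal -0.790 -0.382 -0.479
outer loop
vertex 0.768 1.966 -2.072
vertex 0.469 1.722 -1.384
vertex 0.29 2.439 -1.661
endloop
endfacet
facet normal 0.153 0.051 -0.987
outer loop
vertex 1.511 2.2 -1.945
vertex 0.768 1.966 -2.072
vertex 0.934 2.734 -2.007
endloop
endfacet
facet normal 0.969 0.173 -0.179
outer loop
vertex 1.67 2.101 -1.179
vertex 1.511 2.2 -1.945
vertex 1.491 2.818 -1.456
endloop
endfacet

endsolid


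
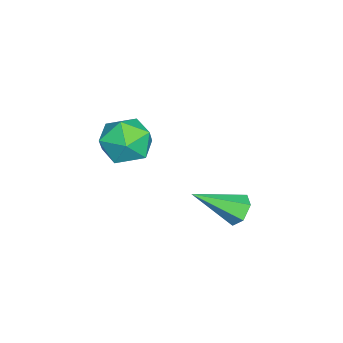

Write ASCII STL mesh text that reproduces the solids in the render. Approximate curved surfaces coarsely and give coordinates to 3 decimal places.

solid 
facet normal -0.282 0.802 -0.527
outer loop
vertex 3.984 4.014 1.01
vertex 3.541 4.165 1.476
vertex 4.155 4.405 1.513
endloop
endfacet
facet normal 0.966 -0.155 -0.208
outer loop
vertex 3.984 4.014 1.01
vertex 4.155 4.405 1.513
vertex 4.079 2.635 2.484
endloop
endfacet
facet normal -0.281 0.801 -0.528
outer loop
vertex 4.155 4.405 1.513
vertex 3.541 4.165 1.476
vertex 3.713 4.557 1.979
endloop
endfacet
facet normal 0.739 0.299 0.603
outer loop
vertex 4.155 4.405 1.513
vertex 3.713 4.557 1.979
vertex 4.079 2.635 2.484
endloop
endfacet
facet normal -0.280 0.801 -0.529
outer loop
vertex 3.713 4.557 1.979
vertex 3.541 4.165 1.476
vertex 3.099 4.317 1.941
endloop
endfacet
facet normal -0.148 0.225 0.963
outer loop
vertex 3.713 4.557 1.979
vertex 3.099 4.317 1.941
vertex 4.079 2.635 2.484
endloop
endfacet
facet normal -0.281 0.801 -0.529
outer loop
vertex 3.099 4.317 1.941
vertex 3.541 4.165 1.476
vertex 2.928 3.925 1.438
endloop
endfacet
facet normal -0.804 -0.304 0.510
outer loop
vertex 3.099 4.317 1.941
vertex 2.928 3.925 1.438
vertex 4.079 2.635 2.484
endloop
endfacet
facet normal -0.281 0.802 -0.528
outer loop
vertex 2.928 3.925 1.438
vertex 3.541 4.165 1.476
vertex 3.37 3.774 0.973
endloop
endfacet
facet normal -0.577 -0.759 -0.302
outer loop
vertex 2.928 3.925 1.438
vertex 3.37 3.774 0.973
vertex 4.079 2.635 2.484
endloop
endfacet
facet normal -0.282 0.802 -0.527
outer loop
vertex 3.37 3.774 0.973
vertex 3.541 4.165 1.476
vertex 3.984 4.014 1.01
endloop
endfacet
facet normal 0.308 -0.685 -0.661
outer loop
vertex 3.37 3.774 0.973
vertex 3.984 4.014 1.01
vertex 4.079 2.635 2.484
endloop
endfacet
facet normal -0.522 -0.327 0.788
outer loop
vertex 0.575 -0.102 3.17
vertex 0.948 -1.116 2.996
vertex 1.502 -0.433 3.647
endloop
endfacet
facet normal -0.325 0.353 0.877
outer loop
vertex 0.575 -0.102 3.17
vertex 1.502 -0.433 3.647
vertex 1.436 0.571 3.218
endloop
endfacet
facet normal -0.592 0.733 0.335
outer loop
vertex 0.575 -0.102 3.17
vertex 1.436 0.571 3.218
vertex 0.841 0.509 2.303
endloop
endfacet
facet normal -0.953 0.288 -0.090
outer loop
vertex 0.575 -0.102 3.17
vertex 0.841 0.509 2.303
vertex 0.539 -0.534 2.166
endloop
endfacet
facet normal -0.910 -0.368 0.191
outer loop
vertex 0.575 -0.102 3.17
vertex 0.539 -0.534 2.166
vertex 0.948 -1.116 2.996
endloop
endfacet
facet normal 0.387 0.384 0.839
outer loop
vertex 1.436 0.571 3.218
vertex 1.502 -0.433 3.647
vertex 2.341 -0.026 3.074
endloop
endfacet
facet normal 0.068 -0.717 0.694
outer loop
vertex 1.502 -0.433 3.647
vertex 0.948 -1.116 2.996
vertex 2.039 -1.069 2.937
endloop
endfacet
facet normal -0.560 -0.783 -0.273
outer loop
vertex 0.948 -1.116 2.996
vertex 0.539 -0.534 2.166
vertex 1.444 -1.131 2.022
endloop
endfacet
facet normal -0.630 0.278 -0.725
outer loop
vertex 0.539 -0.534 2.166
vertex 0.841 0.509 2.303
vertex 1.378 -0.127 1.593
endloop
endfacet
facet normal -0.045 0.998 -0.038
outer loop
vertex 0.841 0.509 2.303
vertex 1.436 0.571 3.218
vertex 1.932 0.556 2.244
endloop
endfacet
facet normal 0.953 -0.288 0.090
outer loop
vertex 2.305 -0.458 2.07
vertex 2.341 -0.026 3.074
vertex 2.039 -1.069 2.937
endloop
endfacet
facet normal 0.592 -0.733 -0.335
outer loop
vertex 2.305 -0.458 2.07
vertex 2.039 -1.069 2.937
vertex 1.444 -1.131 2.022
endloop
endfacet
facet normal 0.325 -0.353 -0.877
outer loop
vertex 2.305 -0.458 2.07
vertex 1.444 -1.131 2.022
vertex 1.378 -0.127 1.593
endloop
endfacet
facet normal 0.522 0.327 -0.788
outer loop
vertex 2.305 -0.458 2.07
vertex 1.378 -0.127 1.593
vertex 1.932 0.556 2.244
endloop
endfacet
facet normal 0.910 0.368 -0.191
outer loop
vertex 2.305 -0.458 2.07
vertex 1.932 0.556 2.244
vertex 2.341 -0.026 3.074
endloop
endfacet
facet normal 0.630 -0.278 0.725
outer loop
vertex 2.039 -1.069 2.937
vertex 2.341 -0.026 3.074
vertex 1.502 -0.433 3.647
endloop
endfacet
facet normal 0.045 -0.998 0.038
outer loop
vertex 1.444 -1.131 2.022
vertex 2.039 -1.069 2.937
vertex 0.948 -1.116 2.996
endloop
endfacet
facet normal -0.387 -0.384 -0.839
outer loop
vertex 1.378 -0.127 1.593
vertex 1.444 -1.131 2.022
vertex 0.539 -0.534 2.166
endloop
endfacet
facet normal -0.068 0.717 -0.694
outer loop
vertex 1.932 0.556 2.244
vertex 1.378 -0.127 1.593
vertex 0.841 0.509 2.303
endloop
endfacet
facet normal 0.560 0.783 0.273
outer loop
vertex 2.341 -0.026 3.074
vertex 1.932 0.556 2.244
vertex 1.436 0.571 3.218
endloop
endfacet

endsolid


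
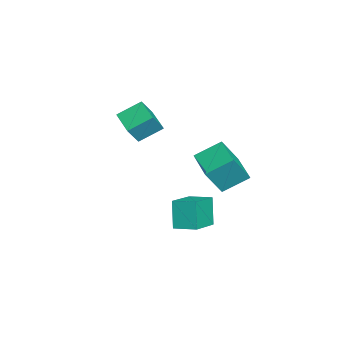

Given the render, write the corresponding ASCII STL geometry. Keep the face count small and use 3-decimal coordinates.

solid 
facet normal -0.834 -0.482 0.268
outer loop
vertex -4.109 -0.834 1.766
vertex -4.722 -0.361 0.71
vertex -3.645 -2.103 0.928
endloop
endfacet
facet normal 0.468 -0.362 0.807
outer loop
vertex -2.218 -1.279 0.47
vertex -4.109 -0.834 1.766
vertex -3.645 -2.103 0.928
endloop
endfacet
facet normal -0.834 -0.482 0.267
outer loop
vertex -3.645 -2.103 0.928
vertex -4.722 -0.361 0.71
vertex -4.257 -1.63 -0.128
endloop
endfacet
facet normal 0.292 -0.798 -0.527
outer loop
vertex -4.257 -1.63 -0.128
vertex -2.218 -1.279 0.47
vertex -3.645 -2.103 0.928
endloop
endfacet
facet normal -0.292 0.798 0.527
outer loop
vertex -4.109 -0.834 1.766
vertex -3.295 0.463 0.252
vertex -4.722 -0.361 0.71
endloop
endfacet
facet normal 0.468 -0.361 0.807
outer loop
vertex -2.683 -0.01 1.308
vertex -4.109 -0.834 1.766
vertex -2.218 -1.279 0.47
endloop
endfacet
facet normal -0.292 0.798 0.527
outer loop
vertex -2.683 -0.01 1.308
vertex -3.295 0.463 0.252
vertex -4.109 -0.834 1.766
endloop
endfacet
facet normal -0.468 0.361 -0.807
outer loop
vertex -4.722 -0.361 0.71
vertex -3.295 0.463 0.252
vertex -4.257 -1.63 -0.128
endloop
endfacet
facet normal 0.292 -0.798 -0.527
outer loop
vertex -2.831 -0.806 -0.586
vertex -2.218 -1.279 0.47
vertex -4.257 -1.63 -0.128
endloop
endfacet
facet normal -0.468 0.361 -0.806
outer loop
vertex -4.257 -1.63 -0.128
vertex -3.295 0.463 0.252
vertex -2.831 -0.806 -0.586
endloop
endfacet
facet normal 0.834 0.483 -0.268
outer loop
vertex -2.831 -0.806 -0.586
vertex -2.683 -0.01 1.308
vertex -2.218 -1.279 0.47
endloop
endfacet
facet normal 0.834 0.482 -0.268
outer loop
vertex -3.295 0.463 0.252
vertex -2.683 -0.01 1.308
vertex -2.831 -0.806 -0.586
endloop
endfacet
facet normal -0.895 0.328 -0.304
outer loop
vertex 1.169 2.403 -2.253
vertex 1.537 3.627 -2.017
vertex 1.764 2.535 -3.861
endloop
endfacet
facet normal -0.283 -0.942 -0.182
outer loop
vertex 3.463 1.913 -3.283
vertex 1.169 2.403 -2.253
vertex 1.764 2.535 -3.861
endloop
endfacet
facet normal -0.895 0.328 -0.304
outer loop
vertex 1.764 2.535 -3.861
vertex 1.537 3.627 -2.017
vertex 2.132 3.759 -3.625
endloop
endfacet
facet normal 0.346 0.076 -0.935
outer loop
vertex 2.132 3.759 -3.625
vertex 3.463 1.913 -3.283
vertex 1.764 2.535 -3.861
endloop
endfacet
facet normal -0.346 -0.076 0.935
outer loop
vertex 1.169 2.403 -2.253
vertex 3.236 3.005 -1.439
vertex 1.537 3.627 -2.017
endloop
endfacet
facet normal -0.283 -0.942 -0.182
outer loop
vertex 2.868 1.781 -1.675
vertex 1.169 2.403 -2.253
vertex 3.463 1.913 -3.283
endloop
endfacet
facet normal -0.346 -0.076 0.935
outer loop
vertex 2.868 1.781 -1.675
vertex 3.236 3.005 -1.439
vertex 1.169 2.403 -2.253
endloop
endfacet
facet normal 0.283 0.942 0.182
outer loop
vertex 1.537 3.627 -2.017
vertex 3.236 3.005 -1.439
vertex 2.132 3.759 -3.625
endloop
endfacet
facet normal 0.346 0.076 -0.935
outer loop
vertex 3.831 3.137 -3.047
vertex 3.463 1.913 -3.283
vertex 2.132 3.759 -3.625
endloop
endfacet
facet normal 0.283 0.942 0.182
outer loop
vertex 2.132 3.759 -3.625
vertex 3.236 3.005 -1.439
vertex 3.831 3.137 -3.047
endloop
endfacet
facet normal 0.895 -0.328 0.304
outer loop
vertex 3.831 3.137 -3.047
vertex 2.868 1.781 -1.675
vertex 3.463 1.913 -3.283
endloop
endfacet
facet normal 0.895 -0.328 0.304
outer loop
vertex 3.236 3.005 -1.439
vertex 2.868 1.781 -1.675
vertex 3.831 3.137 -3.047
endloop
endfacet
facet normal -0.349 0.424 -0.835
outer loop
vertex -4.29 4.296 -2.283
vertex -2.419 5.134 -2.639
vertex -3.828 2.877 -3.197
endloop
endfacet
facet normal -0.899 -0.403 0.171
outer loop
vertex -3.161 2.066 -1.601
vertex -4.29 4.296 -2.283
vertex -3.828 2.877 -3.197
endloop
endfacet
facet normal -0.349 0.425 -0.835
outer loop
vertex -3.828 2.877 -3.197
vertex -2.419 5.134 -2.639
vertex -1.958 3.715 -3.553
endloop
endfacet
facet normal 0.264 -0.811 -0.522
outer loop
vertex -1.958 3.715 -3.553
vertex -3.161 2.066 -1.601
vertex -3.828 2.877 -3.197
endloop
endfacet
facet normal -0.264 0.811 0.522
outer loop
vertex -4.29 4.296 -2.283
vertex -1.752 4.323 -1.043
vertex -2.419 5.134 -2.639
endloop
endfacet
facet normal -0.899 -0.403 0.172
outer loop
vertex -3.622 3.485 -0.687
vertex -4.29 4.296 -2.283
vertex -3.161 2.066 -1.601
endloop
endfacet
facet normal -0.264 0.811 0.522
outer loop
vertex -3.622 3.485 -0.687
vertex -1.752 4.323 -1.043
vertex -4.29 4.296 -2.283
endloop
endfacet
facet normal 0.899 0.402 -0.171
outer loop
vertex -2.419 5.134 -2.639
vertex -1.752 4.323 -1.043
vertex -1.958 3.715 -3.553
endloop
endfacet
facet normal 0.264 -0.811 -0.522
outer loop
vertex -1.29 2.904 -1.957
vertex -3.161 2.066 -1.601
vertex -1.958 3.715 -3.553
endloop
endfacet
facet normal 0.899 0.403 -0.171
outer loop
vertex -1.958 3.715 -3.553
vertex -1.752 4.323 -1.043
vertex -1.29 2.904 -1.957
endloop
endfacet
facet normal 0.349 -0.425 0.835
outer loop
vertex -1.29 2.904 -1.957
vertex -3.622 3.485 -0.687
vertex -3.161 2.066 -1.601
endloop
endfacet
facet normal 0.349 -0.424 0.835
outer loop
vertex -1.752 4.323 -1.043
vertex -3.622 3.485 -0.687
vertex -1.29 2.904 -1.957
endloop
endfacet

endsolid


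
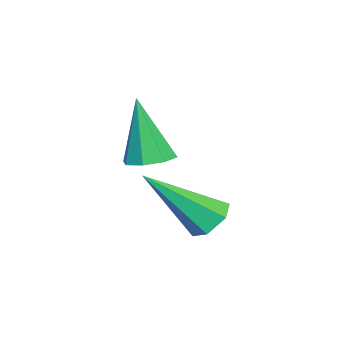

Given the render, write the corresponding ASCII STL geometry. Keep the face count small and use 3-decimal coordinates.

solid 
facet normal -0.254 0.680 -0.688
outer loop
vertex 3.609 -0.433 -1.905
vertex 3.287 -0.794 -2.143
vertex 3.092 -0.474 -1.755
endloop
endfacet
facet normal 0.195 0.539 0.819
outer loop
vertex 3.609 -0.433 -1.905
vertex 3.092 -0.474 -1.755
vertex 3.753 -2.046 -0.877
endloop
endfacet
facet normal -0.254 0.680 -0.688
outer loop
vertex 3.092 -0.474 -1.755
vertex 3.287 -0.794 -2.143
vertex 2.77 -0.835 -1.993
endloop
endfacet
facet normal -0.675 0.122 0.728
outer loop
vertex 3.092 -0.474 -1.755
vertex 2.77 -0.835 -1.993
vertex 3.753 -2.046 -0.877
endloop
endfacet
facet normal -0.254 0.679 -0.689
outer loop
vertex 2.77 -0.835 -1.993
vertex 3.287 -0.794 -2.143
vertex 2.964 -1.156 -2.381
endloop
endfacet
facet normal -0.808 -0.584 0.079
outer loop
vertex 2.77 -0.835 -1.993
vertex 2.964 -1.156 -2.381
vertex 3.753 -2.046 -0.877
endloop
endfacet
facet normal -0.255 0.680 -0.688
outer loop
vertex 2.964 -1.156 -2.381
vertex 3.287 -0.794 -2.143
vertex 3.481 -1.115 -2.532
endloop
endfacet
facet normal -0.071 -0.874 -0.480
outer loop
vertex 2.964 -1.156 -2.381
vertex 3.481 -1.115 -2.532
vertex 3.753 -2.046 -0.877
endloop
endfacet
facet normal -0.252 0.681 -0.688
outer loop
vertex 3.481 -1.115 -2.532
vertex 3.287 -0.794 -2.143
vertex 3.804 -0.754 -2.293
endloop
endfacet
facet normal 0.799 -0.458 -0.389
outer loop
vertex 3.481 -1.115 -2.532
vertex 3.804 -0.754 -2.293
vertex 3.753 -2.046 -0.877
endloop
endfacet
facet normal -0.252 0.679 -0.689
outer loop
vertex 3.804 -0.754 -2.293
vertex 3.287 -0.794 -2.143
vertex 3.609 -0.433 -1.905
endloop
endfacet
facet normal 0.932 0.250 0.262
outer loop
vertex 3.804 -0.754 -2.293
vertex 3.609 -0.433 -1.905
vertex 3.753 -2.046 -0.877
endloop
endfacet
facet normal 0.094 0.197 -0.976
outer loop
vertex 3.146 -1.765 -0.725
vertex 2.756 -2.15 -0.84
vertex 2.75 -1.601 -0.73
endloop
endfacet
facet normal 0.325 0.800 0.505
outer loop
vertex 3.146 -1.765 -0.725
vertex 2.75 -1.601 -0.73
vertex 2.604 -2.47 0.74
endloop
endfacet
facet normal 0.095 0.197 -0.976
outer loop
vertex 2.75 -1.601 -0.73
vertex 2.756 -2.15 -0.84
vertex 2.358 -1.759 -0.8
endloop
endfacet
facet normal -0.402 0.805 0.436
outer loop
vertex 2.75 -1.601 -0.73
vertex 2.358 -1.759 -0.8
vertex 2.604 -2.47 0.74
endloop
endfacet
facet normal 0.094 0.196 -0.976
outer loop
vertex 2.358 -1.759 -0.8
vertex 2.756 -2.15 -0.84
vertex 2.199 -2.146 -0.893
endloop
endfacet
facet normal -0.909 0.305 0.286
outer loop
vertex 2.358 -1.759 -0.8
vertex 2.199 -2.146 -0.893
vertex 2.604 -2.47 0.74
endloop
endfacet
facet normal 0.094 0.199 -0.976
outer loop
vertex 2.199 -2.146 -0.893
vertex 2.756 -2.15 -0.84
vertex 2.367 -2.535 -0.956
endloop
endfacet
facet normal -0.900 -0.412 0.142
outer loop
vertex 2.199 -2.146 -0.893
vertex 2.367 -2.535 -0.956
vertex 2.604 -2.47 0.74
endloop
endfacet
facet normal 0.095 0.198 -0.976
outer loop
vertex 2.367 -2.535 -0.956
vertex 2.756 -2.15 -0.84
vertex 2.763 -2.699 -0.951
endloop
endfacet
facet normal -0.382 -0.920 0.089
outer loop
vertex 2.367 -2.535 -0.956
vertex 2.763 -2.699 -0.951
vertex 2.604 -2.47 0.74
endloop
endfacet
facet normal 0.094 0.198 -0.976
outer loop
vertex 2.763 -2.699 -0.951
vertex 2.756 -2.15 -0.84
vertex 3.155 -2.541 -0.881
endloop
endfacet
facet normal 0.345 -0.925 0.158
outer loop
vertex 2.763 -2.699 -0.951
vertex 3.155 -2.541 -0.881
vertex 2.604 -2.47 0.74
endloop
endfacet
facet normal 0.094 0.198 -0.976
outer loop
vertex 3.155 -2.541 -0.881
vertex 2.756 -2.15 -0.84
vertex 3.314 -2.154 -0.787
endloop
endfacet
facet normal 0.851 -0.425 0.308
outer loop
vertex 3.155 -2.541 -0.881
vertex 3.314 -2.154 -0.787
vertex 2.604 -2.47 0.74
endloop
endfacet
facet normal 0.094 0.196 -0.976
outer loop
vertex 3.314 -2.154 -0.787
vertex 2.756 -2.15 -0.84
vertex 3.146 -1.765 -0.725
endloop
endfacet
facet normal 0.843 0.292 0.452
outer loop
vertex 3.314 -2.154 -0.787
vertex 3.146 -1.765 -0.725
vertex 2.604 -2.47 0.74
endloop
endfacet

endsolid


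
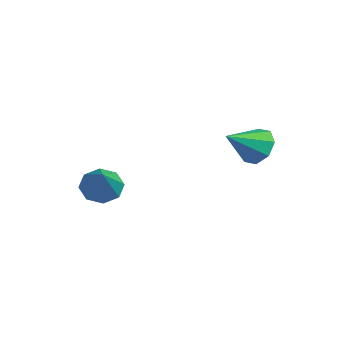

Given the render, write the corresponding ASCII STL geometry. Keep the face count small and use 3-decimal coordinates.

solid 
facet normal -0.743 0.275 -0.610
outer loop
vertex -2.209 -1.452 -5.133
vertex -2.687 -1.322 -4.492
vertex -2.169 -0.871 -4.92
endloop
endfacet
facet normal 0.872 0.115 -0.477
outer loop
vertex -2.209 -1.452 -5.133
vertex -2.169 -0.871 -4.92
vertex -1.073 -1.918 -3.168
endloop
endfacet
facet normal -0.743 0.275 -0.610
outer loop
vertex -2.169 -0.871 -4.92
vertex -2.687 -1.322 -4.492
vertex -2.432 -0.554 -4.457
endloop
endfacet
facet normal 0.731 0.680 -0.051
outer loop
vertex -2.169 -0.871 -4.92
vertex -2.432 -0.554 -4.457
vertex -1.073 -1.918 -3.168
endloop
endfacet
facet normal -0.744 0.275 -0.609
outer loop
vertex -2.432 -0.554 -4.457
vertex -2.687 -1.322 -4.492
vertex -2.844 -0.688 -4.014
endloop
endfacet
facet normal 0.303 0.797 0.523
outer loop
vertex -2.432 -0.554 -4.457
vertex -2.844 -0.688 -4.014
vertex -1.073 -1.918 -3.168
endloop
endfacet
facet normal -0.743 0.276 -0.610
outer loop
vertex -2.844 -0.688 -4.014
vertex -2.687 -1.322 -4.492
vertex -3.165 -1.193 -3.851
endloop
endfacet
facet normal -0.159 0.393 0.905
outer loop
vertex -2.844 -0.688 -4.014
vertex -3.165 -1.193 -3.851
vertex -1.073 -1.918 -3.168
endloop
endfacet
facet normal -0.744 0.274 -0.610
outer loop
vertex -3.165 -1.193 -3.851
vertex -2.687 -1.322 -4.492
vertex -3.205 -1.774 -4.063
endloop
endfacet
facet normal -0.387 -0.292 0.875
outer loop
vertex -3.165 -1.193 -3.851
vertex -3.205 -1.774 -4.063
vertex -1.073 -1.918 -3.168
endloop
endfacet
facet normal -0.744 0.274 -0.610
outer loop
vertex -3.205 -1.774 -4.063
vertex -2.687 -1.322 -4.492
vertex -2.942 -2.091 -4.526
endloop
endfacet
facet normal -0.246 -0.859 0.448
outer loop
vertex -3.205 -1.774 -4.063
vertex -2.942 -2.091 -4.526
vertex -1.073 -1.918 -3.168
endloop
endfacet
facet normal -0.743 0.274 -0.610
outer loop
vertex -2.942 -2.091 -4.526
vertex -2.687 -1.322 -4.492
vertex -2.529 -1.957 -4.969
endloop
endfacet
facet normal 0.182 -0.975 -0.126
outer loop
vertex -2.942 -2.091 -4.526
vertex -2.529 -1.957 -4.969
vertex -1.073 -1.918 -3.168
endloop
endfacet
facet normal -0.744 0.273 -0.610
outer loop
vertex -2.529 -1.957 -4.969
vertex -2.687 -1.322 -4.492
vertex -2.209 -1.452 -5.133
endloop
endfacet
facet normal 0.644 -0.573 -0.508
outer loop
vertex -2.529 -1.957 -4.969
vertex -2.209 -1.452 -5.133
vertex -1.073 -1.918 -3.168
endloop
endfacet
facet normal -0.109 0.855 -0.507
outer loop
vertex 0.783 3.006 -2.809
vertex 0.277 3.299 -2.206
vertex 1.104 3.32 -2.349
endloop
endfacet
facet normal 0.815 -0.545 -0.197
outer loop
vertex 0.783 3.006 -2.809
vertex 1.104 3.32 -2.349
vertex 0.443 2.001 -1.434
endloop
endfacet
facet normal -0.109 0.855 -0.507
outer loop
vertex 1.104 3.32 -2.349
vertex 0.277 3.299 -2.206
vertex 0.941 3.622 -1.805
endloop
endfacet
facet normal 0.906 -0.192 0.378
outer loop
vertex 1.104 3.32 -2.349
vertex 0.941 3.622 -1.805
vertex 0.443 2.001 -1.434
endloop
endfacet
facet normal -0.109 0.854 -0.508
outer loop
vertex 0.941 3.622 -1.805
vertex 0.277 3.299 -2.206
vertex 0.388 3.735 -1.497
endloop
endfacet
facet normal 0.493 0.047 0.869
outer loop
vertex 0.941 3.622 -1.805
vertex 0.388 3.735 -1.497
vertex 0.443 2.001 -1.434
endloop
endfacet
facet normal -0.109 0.854 -0.508
outer loop
vertex 0.388 3.735 -1.497
vertex 0.277 3.299 -2.206
vertex -0.23 3.593 -1.603
endloop
endfacet
facet normal -0.176 0.030 0.984
outer loop
vertex 0.388 3.735 -1.497
vertex -0.23 3.593 -1.603
vertex 0.443 2.001 -1.434
endloop
endfacet
facet normal -0.109 0.854 -0.508
outer loop
vertex -0.23 3.593 -1.603
vertex 0.277 3.299 -2.206
vertex -0.551 3.278 -2.063
endloop
endfacet
facet normal -0.716 -0.233 0.659
outer loop
vertex -0.23 3.593 -1.603
vertex -0.551 3.278 -2.063
vertex 0.443 2.001 -1.434
endloop
endfacet
facet normal -0.109 0.855 -0.507
outer loop
vertex -0.551 3.278 -2.063
vertex 0.277 3.299 -2.206
vertex -0.387 2.976 -2.607
endloop
endfacet
facet normal -0.806 -0.586 0.083
outer loop
vertex -0.551 3.278 -2.063
vertex -0.387 2.976 -2.607
vertex 0.443 2.001 -1.434
endloop
endfacet
facet normal -0.109 0.855 -0.507
outer loop
vertex -0.387 2.976 -2.607
vertex 0.277 3.299 -2.206
vertex 0.166 2.864 -2.915
endloop
endfacet
facet normal -0.394 -0.824 -0.407
outer loop
vertex -0.387 2.976 -2.607
vertex 0.166 2.864 -2.915
vertex 0.443 2.001 -1.434
endloop
endfacet
facet normal -0.110 0.855 -0.507
outer loop
vertex 0.166 2.864 -2.915
vertex 0.277 3.299 -2.206
vertex 0.783 3.006 -2.809
endloop
endfacet
facet normal 0.275 -0.807 -0.522
outer loop
vertex 0.166 2.864 -2.915
vertex 0.783 3.006 -2.809
vertex 0.443 2.001 -1.434
endloop
endfacet

endsolid


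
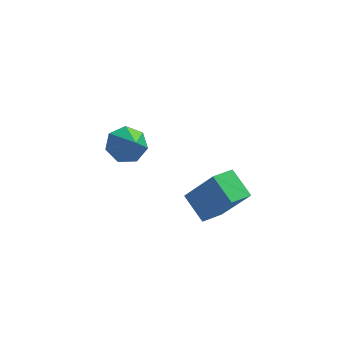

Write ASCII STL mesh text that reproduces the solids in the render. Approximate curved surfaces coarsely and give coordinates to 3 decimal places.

solid 
facet normal -0.607 0.567 0.557
outer loop
vertex 3.408 -3.275 4.017
vertex 4.012 -2.409 3.793
vertex 2.262 -2.899 2.384
endloop
endfacet
facet normal -0.559 -0.802 0.208
outer loop
vertex 3.088 -3.671 1.627
vertex 3.408 -3.275 4.017
vertex 2.262 -2.899 2.384
endloop
endfacet
facet normal -0.607 0.568 0.556
outer loop
vertex 2.262 -2.899 2.384
vertex 4.012 -2.409 3.793
vertex 2.867 -2.033 2.159
endloop
endfacet
facet normal -0.564 0.185 -0.805
outer loop
vertex 2.867 -2.033 2.159
vertex 3.088 -3.671 1.627
vertex 2.262 -2.899 2.384
endloop
endfacet
facet normal 0.564 -0.185 0.805
outer loop
vertex 3.408 -3.275 4.017
vertex 4.838 -3.181 3.036
vertex 4.012 -2.409 3.793
endloop
endfacet
facet normal -0.560 -0.802 0.208
outer loop
vertex 4.233 -4.047 3.261
vertex 3.408 -3.275 4.017
vertex 3.088 -3.671 1.627
endloop
endfacet
facet normal 0.564 -0.185 0.805
outer loop
vertex 4.233 -4.047 3.261
vertex 4.838 -3.181 3.036
vertex 3.408 -3.275 4.017
endloop
endfacet
facet normal 0.560 0.802 -0.208
outer loop
vertex 4.012 -2.409 3.793
vertex 4.838 -3.181 3.036
vertex 2.867 -2.033 2.159
endloop
endfacet
facet normal -0.564 0.185 -0.805
outer loop
vertex 3.692 -2.805 1.403
vertex 3.088 -3.671 1.627
vertex 2.867 -2.033 2.159
endloop
endfacet
facet normal 0.560 0.802 -0.208
outer loop
vertex 2.867 -2.033 2.159
vertex 4.838 -3.181 3.036
vertex 3.692 -2.805 1.403
endloop
endfacet
facet normal 0.607 -0.567 -0.556
outer loop
vertex 3.692 -2.805 1.403
vertex 4.233 -4.047 3.261
vertex 3.088 -3.671 1.627
endloop
endfacet
facet normal 0.606 -0.568 -0.556
outer loop
vertex 4.838 -3.181 3.036
vertex 4.233 -4.047 3.261
vertex 3.692 -2.805 1.403
endloop
endfacet
facet normal -0.421 0.636 -0.647
outer loop
vertex -0.092 2.046 0.897
vertex -0.926 1.802 1.2
vertex -0.379 2.476 1.506
endloop
endfacet
facet normal 0.930 0.141 0.339
outer loop
vertex -0.092 2.046 0.897
vertex -0.379 2.476 1.506
vertex -0.354 0.938 2.08
endloop
endfacet
facet normal -0.421 0.635 -0.647
outer loop
vertex -0.379 2.476 1.506
vertex -0.926 1.802 1.2
vertex -1.077 2.399 1.884
endloop
endfacet
facet normal 0.423 0.323 0.847
outer loop
vertex -0.379 2.476 1.506
vertex -1.077 2.399 1.884
vertex -0.354 0.938 2.08
endloop
endfacet
facet normal -0.421 0.635 -0.647
outer loop
vertex -1.077 2.399 1.884
vertex -0.926 1.802 1.2
vertex -1.662 1.873 1.748
endloop
endfacet
facet normal -0.237 0.013 0.971
outer loop
vertex -1.077 2.399 1.884
vertex -1.662 1.873 1.748
vertex -0.354 0.938 2.08
endloop
endfacet
facet normal -0.420 0.636 -0.647
outer loop
vertex -1.662 1.873 1.748
vertex -0.926 1.802 1.2
vertex -1.693 1.294 1.199
endloop
endfacet
facet normal -0.555 -0.557 0.618
outer loop
vertex -1.662 1.873 1.748
vertex -1.693 1.294 1.199
vertex -0.354 0.938 2.08
endloop
endfacet
facet normal -0.420 0.636 -0.647
outer loop
vertex -1.693 1.294 1.199
vertex -0.926 1.802 1.2
vertex -1.146 1.098 0.651
endloop
endfacet
facet normal -0.289 -0.956 0.053
outer loop
vertex -1.693 1.294 1.199
vertex -1.146 1.098 0.651
vertex -0.354 0.938 2.08
endloop
endfacet
facet normal -0.422 0.636 -0.646
outer loop
vertex -1.146 1.098 0.651
vertex -0.926 1.802 1.2
vertex -0.434 1.433 0.516
endloop
endfacet
facet normal 0.359 -0.884 -0.298
outer loop
vertex -1.146 1.098 0.651
vertex -0.434 1.433 0.516
vertex -0.354 0.938 2.08
endloop
endfacet
facet normal -0.421 0.637 -0.646
outer loop
vertex -0.434 1.433 0.516
vertex -0.926 1.802 1.2
vertex -0.092 2.046 0.897
endloop
endfacet
facet normal 0.902 -0.396 -0.172
outer loop
vertex -0.434 1.433 0.516
vertex -0.092 2.046 0.897
vertex -0.354 0.938 2.08
endloop
endfacet

endsolid
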